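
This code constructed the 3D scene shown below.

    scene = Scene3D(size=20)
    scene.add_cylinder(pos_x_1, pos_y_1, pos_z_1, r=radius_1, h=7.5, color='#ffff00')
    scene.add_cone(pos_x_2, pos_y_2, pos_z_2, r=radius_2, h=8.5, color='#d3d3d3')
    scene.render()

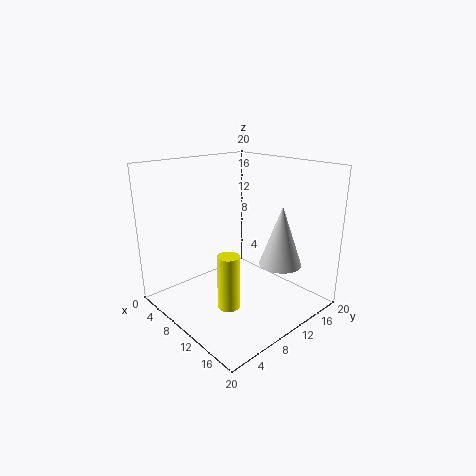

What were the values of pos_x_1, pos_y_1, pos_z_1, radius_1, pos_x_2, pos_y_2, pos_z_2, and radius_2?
pos_x_1 = 12
pos_y_1 = 6.5
pos_z_1 = 1.5
radius_1 = 1.5
pos_x_2 = 14
pos_y_2 = 14.5
pos_z_2 = 6
radius_2 = 3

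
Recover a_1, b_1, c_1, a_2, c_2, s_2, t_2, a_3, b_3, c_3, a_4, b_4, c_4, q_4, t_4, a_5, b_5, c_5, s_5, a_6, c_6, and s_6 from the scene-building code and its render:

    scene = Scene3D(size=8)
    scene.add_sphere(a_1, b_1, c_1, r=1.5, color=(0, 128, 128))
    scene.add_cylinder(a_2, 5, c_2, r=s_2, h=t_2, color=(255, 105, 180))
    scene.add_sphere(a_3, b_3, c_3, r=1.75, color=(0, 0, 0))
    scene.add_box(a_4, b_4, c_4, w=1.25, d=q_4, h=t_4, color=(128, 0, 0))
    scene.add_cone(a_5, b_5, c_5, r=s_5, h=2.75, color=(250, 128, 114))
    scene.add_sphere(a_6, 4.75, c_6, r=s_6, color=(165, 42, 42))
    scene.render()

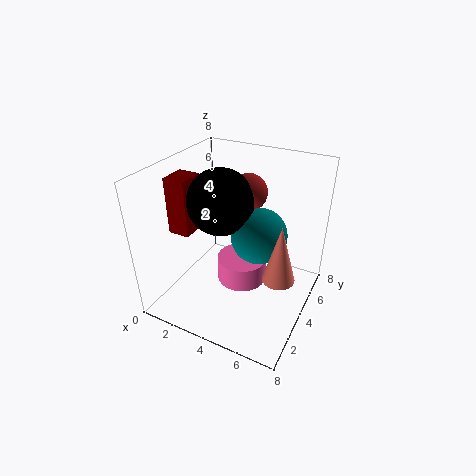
a_1 = 5.25; b_1 = 4; c_1 = 4.5; a_2 = 3.75; c_2 = 0.5; s_2 = 1.5; t_2 = 1.5; a_3 = 3.25; b_3 = 3.5; c_3 = 6.25; a_4 = 0.25; b_4 = 2.75; c_4 = 4; q_4 = 1.5; t_4 = 3.25; a_5 = 7.25; b_5 = 1.75; c_5 = 4; s_5 = 0.75; a_6 = 4.25; c_6 = 6.5; s_6 = 1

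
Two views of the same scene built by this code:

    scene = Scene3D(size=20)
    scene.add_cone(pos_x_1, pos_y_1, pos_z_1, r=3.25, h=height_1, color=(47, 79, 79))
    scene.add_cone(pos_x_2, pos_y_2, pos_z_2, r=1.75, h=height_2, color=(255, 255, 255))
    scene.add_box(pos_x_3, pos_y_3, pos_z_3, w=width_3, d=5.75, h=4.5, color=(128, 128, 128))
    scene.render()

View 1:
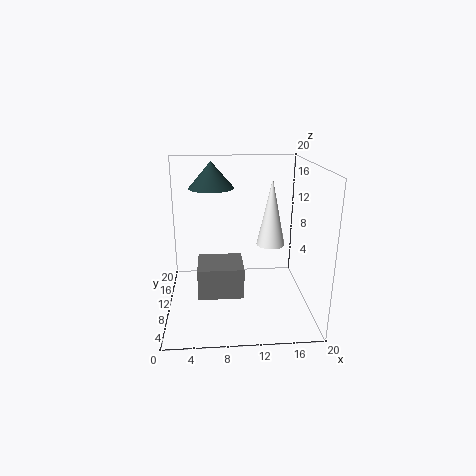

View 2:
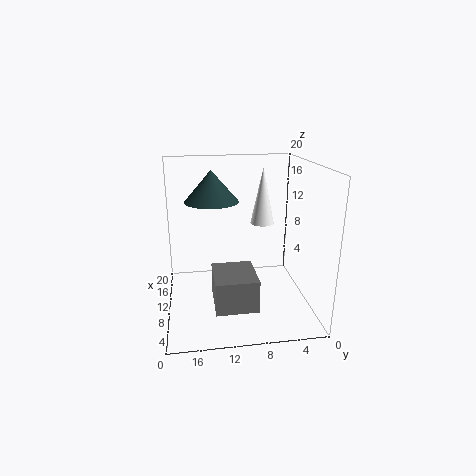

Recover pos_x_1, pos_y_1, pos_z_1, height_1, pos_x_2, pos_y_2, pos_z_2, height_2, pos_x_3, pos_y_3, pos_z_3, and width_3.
pos_x_1 = 6.5; pos_y_1 = 13.75; pos_z_1 = 16.25; height_1 = 3.75; pos_x_2 = 13.75; pos_y_2 = 5.75; pos_z_2 = 10.75; height_2 = 8.25; pos_x_3 = 4.25; pos_y_3 = 8; pos_z_3 = 1.5; width_3 = 6.5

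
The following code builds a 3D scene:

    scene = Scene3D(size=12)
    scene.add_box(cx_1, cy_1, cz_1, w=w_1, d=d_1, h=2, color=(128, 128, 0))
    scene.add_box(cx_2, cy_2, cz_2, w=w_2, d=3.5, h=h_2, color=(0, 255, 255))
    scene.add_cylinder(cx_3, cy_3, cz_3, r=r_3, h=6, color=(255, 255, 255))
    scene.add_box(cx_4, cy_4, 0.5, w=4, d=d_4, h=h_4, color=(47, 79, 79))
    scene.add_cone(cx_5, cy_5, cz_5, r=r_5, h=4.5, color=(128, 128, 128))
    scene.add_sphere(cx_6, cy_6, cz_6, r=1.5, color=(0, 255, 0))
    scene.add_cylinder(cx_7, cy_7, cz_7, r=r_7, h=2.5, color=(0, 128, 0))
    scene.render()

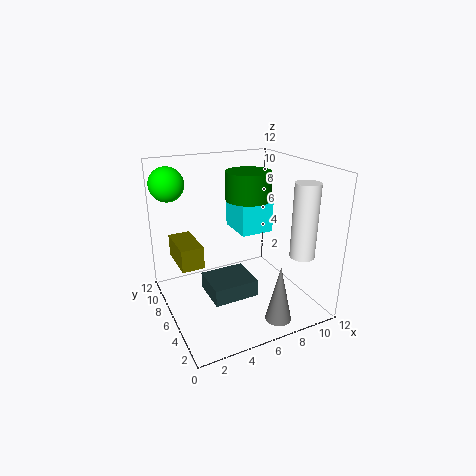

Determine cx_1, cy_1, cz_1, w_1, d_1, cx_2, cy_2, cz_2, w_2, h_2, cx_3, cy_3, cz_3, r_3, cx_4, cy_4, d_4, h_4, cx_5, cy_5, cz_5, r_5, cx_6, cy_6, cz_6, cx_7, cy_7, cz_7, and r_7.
cx_1 = 1.5
cy_1 = 7.5
cz_1 = 3
w_1 = 2
d_1 = 4
cx_2 = 7
cy_2 = 7
cz_2 = 5.5
w_2 = 3
h_2 = 3.5
cx_3 = 10
cy_3 = 2.5
cz_3 = 5
r_3 = 1
cx_4 = 3.5
cy_4 = 5
d_4 = 3.5
h_4 = 1.5
cx_5 = 7
cy_5 = 1
cz_5 = 1
r_5 = 1
cx_6 = 1.5
cy_6 = 10.5
cz_6 = 10
cx_7 = 8
cy_7 = 8
cz_7 = 8.5
r_7 = 2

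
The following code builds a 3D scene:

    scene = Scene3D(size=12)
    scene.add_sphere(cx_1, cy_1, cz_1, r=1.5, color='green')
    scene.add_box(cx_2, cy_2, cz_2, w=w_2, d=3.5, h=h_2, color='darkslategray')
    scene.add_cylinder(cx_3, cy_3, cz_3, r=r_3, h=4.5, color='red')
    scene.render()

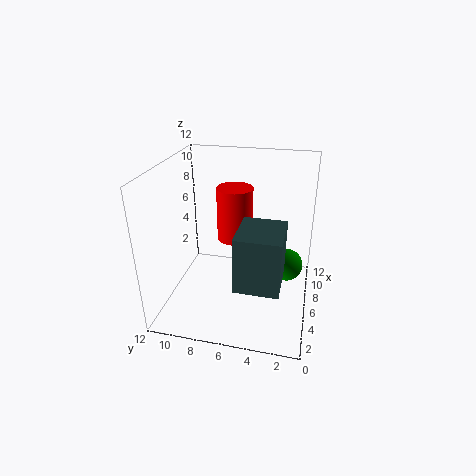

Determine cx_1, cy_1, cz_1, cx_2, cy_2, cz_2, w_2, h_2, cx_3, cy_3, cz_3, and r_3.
cx_1 = 9, cy_1 = 2, cz_1 = 2, cx_2 = 2, cy_2 = 2, cz_2 = 3.5, w_2 = 4, h_2 = 4.5, cx_3 = 7, cy_3 = 6.5, cz_3 = 5.5, r_3 = 1.5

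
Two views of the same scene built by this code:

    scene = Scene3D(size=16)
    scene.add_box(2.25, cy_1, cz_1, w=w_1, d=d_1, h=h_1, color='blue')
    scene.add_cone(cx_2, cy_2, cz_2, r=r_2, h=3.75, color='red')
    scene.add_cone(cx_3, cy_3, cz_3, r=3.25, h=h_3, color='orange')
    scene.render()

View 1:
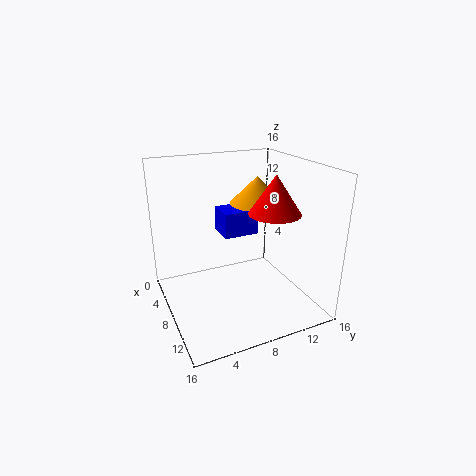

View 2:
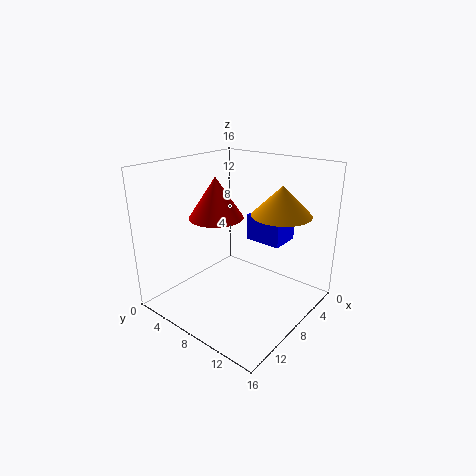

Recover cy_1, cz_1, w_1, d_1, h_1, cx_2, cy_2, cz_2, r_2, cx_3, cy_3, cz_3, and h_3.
cy_1 = 7.5, cz_1 = 7, w_1 = 3.5, d_1 = 4.25, h_1 = 3, cx_2 = 13, cy_2 = 9.5, cz_2 = 12.25, r_2 = 2.5, cx_3 = 5.25, cy_3 = 11.75, cz_3 = 10.75, h_3 = 3.25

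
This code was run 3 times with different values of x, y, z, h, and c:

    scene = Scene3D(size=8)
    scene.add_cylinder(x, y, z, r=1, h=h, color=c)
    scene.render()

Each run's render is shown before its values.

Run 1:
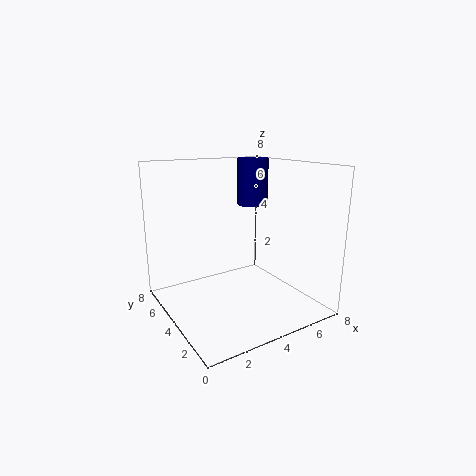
x = 7, y = 7, z = 5, h = 3, c = 'navy'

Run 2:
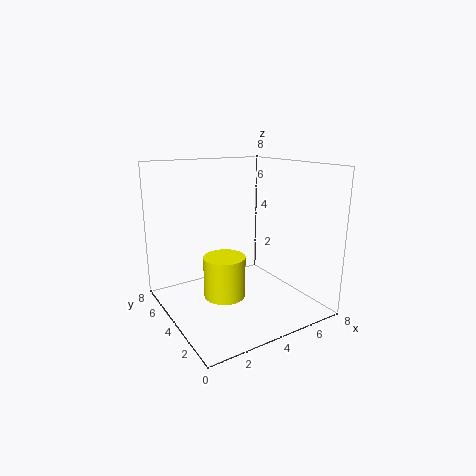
x = 2, y = 2, z = 2, h = 2, c = 'yellow'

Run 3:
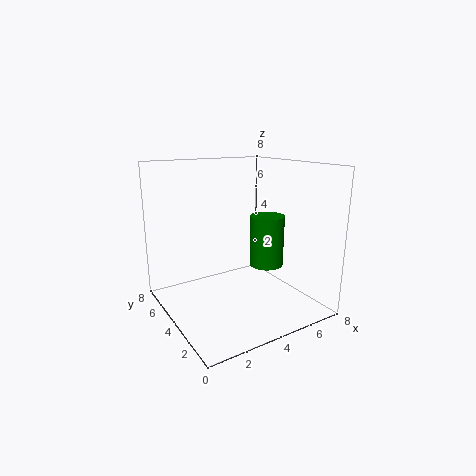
x = 6, y = 4, z = 2, h = 3, c = 'green'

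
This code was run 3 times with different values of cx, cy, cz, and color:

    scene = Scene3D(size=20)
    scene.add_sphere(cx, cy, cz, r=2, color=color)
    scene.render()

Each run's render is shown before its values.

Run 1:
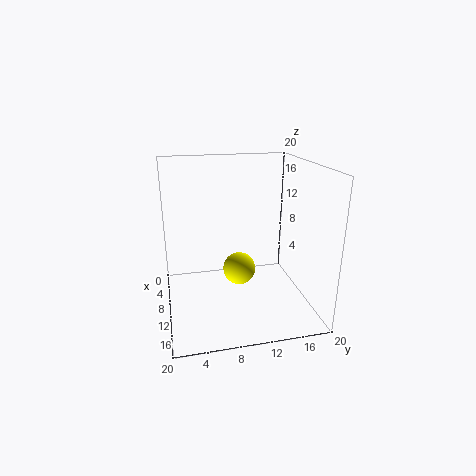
cx = 15, cy = 9, cz = 8, color = 'yellow'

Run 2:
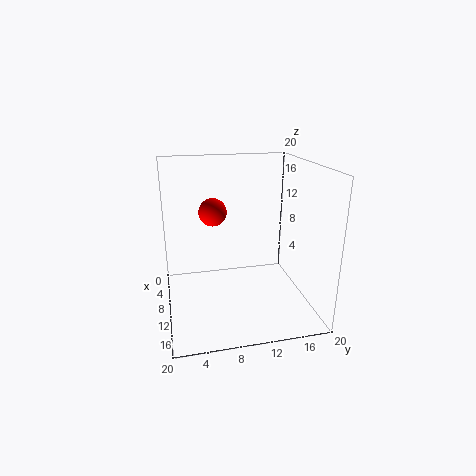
cx = 7, cy = 7, cz = 13, color = 'red'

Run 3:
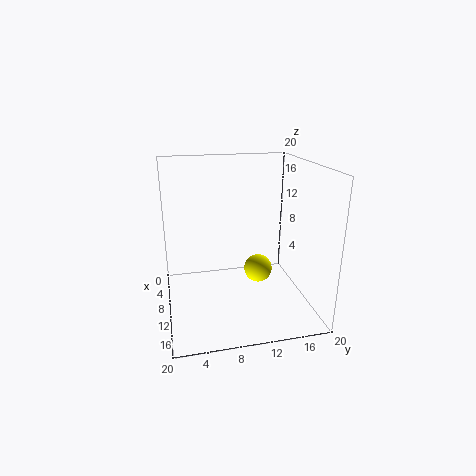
cx = 10, cy = 13, cz = 5, color = 'yellow'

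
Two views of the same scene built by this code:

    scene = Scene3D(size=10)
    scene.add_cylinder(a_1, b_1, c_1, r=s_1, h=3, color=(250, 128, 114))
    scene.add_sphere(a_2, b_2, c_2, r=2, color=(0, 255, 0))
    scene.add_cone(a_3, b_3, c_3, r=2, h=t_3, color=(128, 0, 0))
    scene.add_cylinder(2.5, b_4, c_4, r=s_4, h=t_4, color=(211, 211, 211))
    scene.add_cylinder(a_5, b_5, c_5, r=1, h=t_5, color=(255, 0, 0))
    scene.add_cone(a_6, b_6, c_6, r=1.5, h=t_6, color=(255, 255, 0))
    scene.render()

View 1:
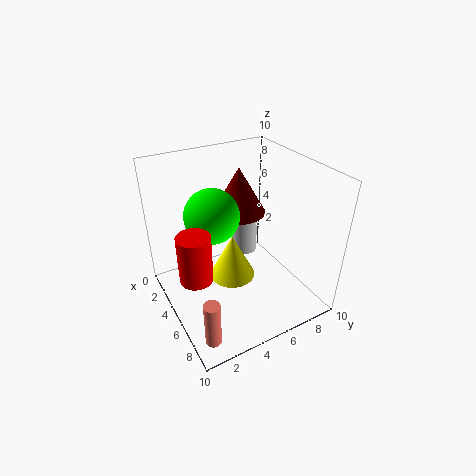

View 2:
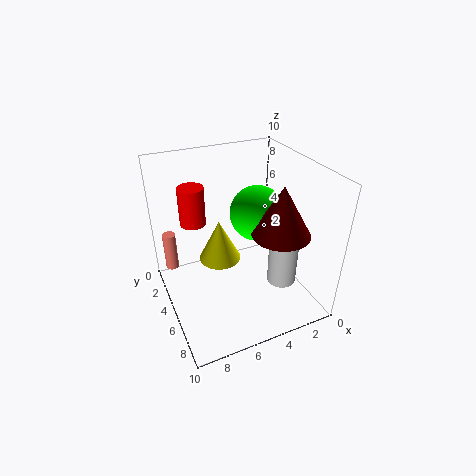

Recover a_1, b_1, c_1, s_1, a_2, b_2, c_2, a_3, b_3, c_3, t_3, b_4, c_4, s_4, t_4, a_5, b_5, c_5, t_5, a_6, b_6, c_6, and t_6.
a_1 = 9; b_1 = 1; c_1 = 1; s_1 = 0.5; a_2 = 3; b_2 = 4; c_2 = 6; a_3 = 2.5; b_3 = 6.5; c_3 = 5.5; t_3 = 3.5; b_4 = 7; c_4 = 2; s_4 = 1; t_4 = 4; a_5 = 7; b_5 = 1; c_5 = 4.5; t_5 = 3; a_6 = 6; b_6 = 4; c_6 = 3; t_6 = 3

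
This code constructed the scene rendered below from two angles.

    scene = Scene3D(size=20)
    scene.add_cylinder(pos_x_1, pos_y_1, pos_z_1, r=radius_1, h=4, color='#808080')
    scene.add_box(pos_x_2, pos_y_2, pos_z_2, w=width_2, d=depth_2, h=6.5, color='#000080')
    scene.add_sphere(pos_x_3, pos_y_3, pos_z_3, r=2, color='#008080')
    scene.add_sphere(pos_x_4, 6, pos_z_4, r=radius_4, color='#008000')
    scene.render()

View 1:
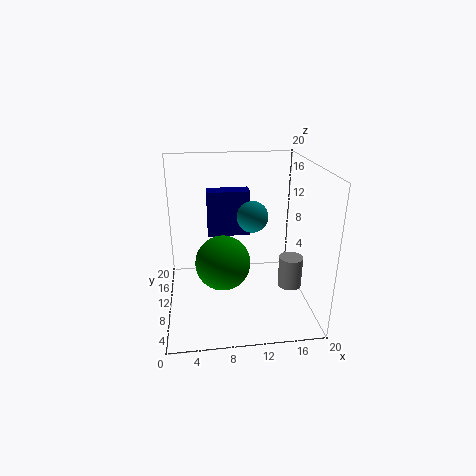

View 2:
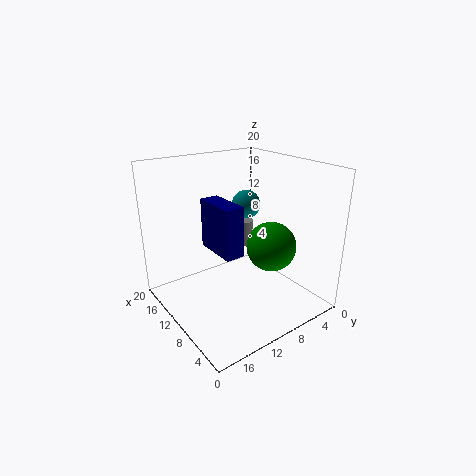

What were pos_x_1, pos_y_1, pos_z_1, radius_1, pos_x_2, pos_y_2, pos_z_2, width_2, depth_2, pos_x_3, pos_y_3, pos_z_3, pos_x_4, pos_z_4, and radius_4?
pos_x_1 = 16; pos_y_1 = 4.5; pos_z_1 = 5.5; radius_1 = 1.5; pos_x_2 = 6; pos_y_2 = 12; pos_z_2 = 9.5; width_2 = 6; depth_2 = 2.5; pos_x_3 = 11.5; pos_y_3 = 7.5; pos_z_3 = 14; pos_x_4 = 7.5; pos_z_4 = 8.5; radius_4 = 3.5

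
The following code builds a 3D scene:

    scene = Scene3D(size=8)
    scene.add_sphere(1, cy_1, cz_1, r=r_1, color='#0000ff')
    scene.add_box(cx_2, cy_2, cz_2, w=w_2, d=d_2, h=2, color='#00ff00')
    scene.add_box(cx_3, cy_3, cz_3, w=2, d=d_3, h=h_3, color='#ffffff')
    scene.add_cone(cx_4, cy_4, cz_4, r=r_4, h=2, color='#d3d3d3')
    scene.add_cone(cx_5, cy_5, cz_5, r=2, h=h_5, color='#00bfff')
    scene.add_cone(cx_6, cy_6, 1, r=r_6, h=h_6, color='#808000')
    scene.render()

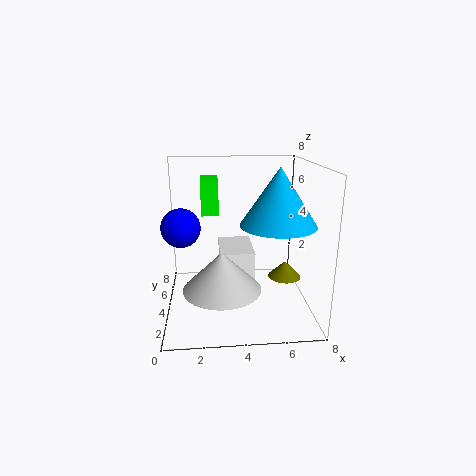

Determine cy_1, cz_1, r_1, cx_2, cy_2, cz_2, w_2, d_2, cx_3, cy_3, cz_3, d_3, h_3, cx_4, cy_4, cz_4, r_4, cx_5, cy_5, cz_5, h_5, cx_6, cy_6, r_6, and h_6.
cy_1 = 3; cz_1 = 5; r_1 = 1; cx_2 = 2; cy_2 = 5; cz_2 = 5; w_2 = 1; d_2 = 2; cx_3 = 3; cy_3 = 4; cz_3 = 1; d_3 = 3; h_3 = 2; cx_4 = 3; cy_4 = 2; cz_4 = 2; r_4 = 2; cx_5 = 6; cy_5 = 3; cz_5 = 5; h_5 = 3; cx_6 = 7; cy_6 = 5; r_6 = 1; h_6 = 1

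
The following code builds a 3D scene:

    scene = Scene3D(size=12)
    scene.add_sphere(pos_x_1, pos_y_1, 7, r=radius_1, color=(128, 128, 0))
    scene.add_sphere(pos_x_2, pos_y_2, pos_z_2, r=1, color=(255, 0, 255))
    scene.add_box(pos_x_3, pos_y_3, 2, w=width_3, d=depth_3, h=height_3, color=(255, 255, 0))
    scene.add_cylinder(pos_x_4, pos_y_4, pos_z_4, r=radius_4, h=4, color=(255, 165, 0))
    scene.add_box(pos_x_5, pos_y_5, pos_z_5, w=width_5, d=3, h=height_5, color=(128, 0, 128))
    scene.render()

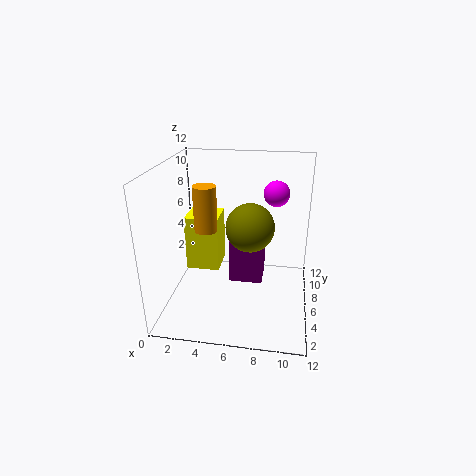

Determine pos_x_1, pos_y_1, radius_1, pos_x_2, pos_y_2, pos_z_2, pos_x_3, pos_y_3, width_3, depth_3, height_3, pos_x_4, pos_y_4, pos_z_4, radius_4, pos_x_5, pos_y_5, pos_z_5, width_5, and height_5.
pos_x_1 = 7; pos_y_1 = 6; radius_1 = 2; pos_x_2 = 9; pos_y_2 = 6; pos_z_2 = 10; pos_x_3 = 1; pos_y_3 = 7; width_3 = 3; depth_3 = 3; height_3 = 5; pos_x_4 = 3; pos_y_4 = 7; pos_z_4 = 6; radius_4 = 1; pos_x_5 = 5; pos_y_5 = 7; pos_z_5 = 1; width_5 = 3; height_5 = 4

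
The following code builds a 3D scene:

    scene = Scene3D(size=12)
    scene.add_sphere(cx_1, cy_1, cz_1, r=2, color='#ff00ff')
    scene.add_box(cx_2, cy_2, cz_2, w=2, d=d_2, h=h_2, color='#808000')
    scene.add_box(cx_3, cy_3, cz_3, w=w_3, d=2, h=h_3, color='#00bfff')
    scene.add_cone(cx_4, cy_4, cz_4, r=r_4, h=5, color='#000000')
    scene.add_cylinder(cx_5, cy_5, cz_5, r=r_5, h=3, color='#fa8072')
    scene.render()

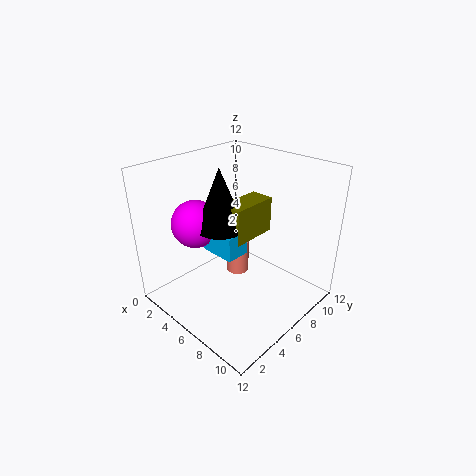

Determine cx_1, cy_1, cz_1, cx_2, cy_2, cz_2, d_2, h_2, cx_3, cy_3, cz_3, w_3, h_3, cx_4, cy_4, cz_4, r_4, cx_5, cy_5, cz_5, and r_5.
cx_1 = 3, cy_1 = 4, cz_1 = 7, cx_2 = 5, cy_2 = 5, cz_2 = 6, d_2 = 4, h_2 = 3, cx_3 = 4, cy_3 = 4, cz_3 = 5, w_3 = 3, h_3 = 2, cx_4 = 5, cy_4 = 5, cz_4 = 7, r_4 = 2, cx_5 = 5, cy_5 = 7, cz_5 = 2, r_5 = 1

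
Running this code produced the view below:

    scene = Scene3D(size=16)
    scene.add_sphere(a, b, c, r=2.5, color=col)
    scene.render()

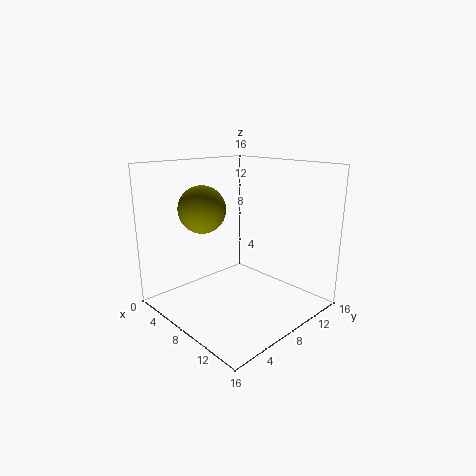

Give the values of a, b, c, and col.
a = 6.25, b = 4.5, c = 11.5, col = 'olive'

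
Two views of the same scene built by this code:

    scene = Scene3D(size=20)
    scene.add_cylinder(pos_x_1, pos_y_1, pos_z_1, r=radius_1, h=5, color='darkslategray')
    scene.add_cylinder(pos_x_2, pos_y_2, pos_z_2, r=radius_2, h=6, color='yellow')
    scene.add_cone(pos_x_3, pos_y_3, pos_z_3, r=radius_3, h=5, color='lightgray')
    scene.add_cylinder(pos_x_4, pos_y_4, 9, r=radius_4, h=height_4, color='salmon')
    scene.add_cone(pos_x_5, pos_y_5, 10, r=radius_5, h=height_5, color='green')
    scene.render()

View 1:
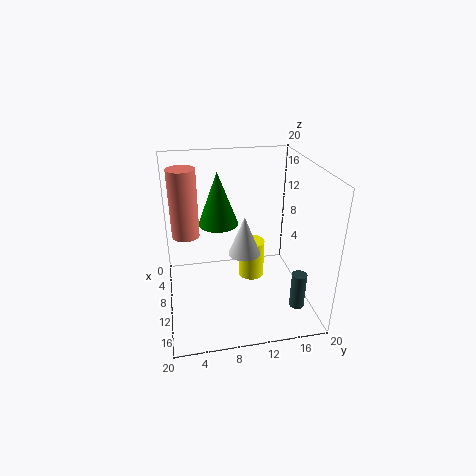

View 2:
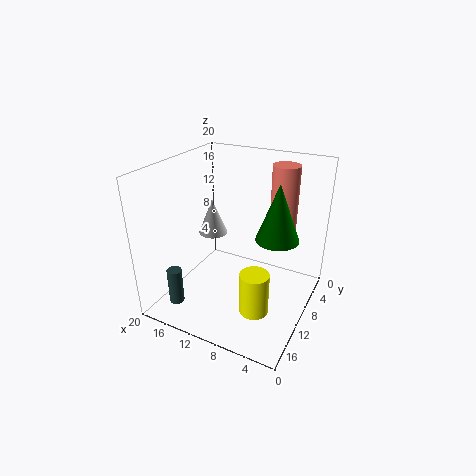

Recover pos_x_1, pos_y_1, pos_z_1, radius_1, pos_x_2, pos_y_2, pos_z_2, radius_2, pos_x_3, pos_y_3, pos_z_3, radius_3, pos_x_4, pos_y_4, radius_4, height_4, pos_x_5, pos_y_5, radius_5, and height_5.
pos_x_1 = 16; pos_y_1 = 17; pos_z_1 = 2; radius_1 = 1; pos_x_2 = 6; pos_y_2 = 13; pos_z_2 = 1; radius_2 = 2; pos_x_3 = 14; pos_y_3 = 10; pos_z_3 = 10; radius_3 = 2; pos_x_4 = 6; pos_y_4 = 3; radius_4 = 2; height_4 = 10; pos_x_5 = 5; pos_y_5 = 8; radius_5 = 3; height_5 = 8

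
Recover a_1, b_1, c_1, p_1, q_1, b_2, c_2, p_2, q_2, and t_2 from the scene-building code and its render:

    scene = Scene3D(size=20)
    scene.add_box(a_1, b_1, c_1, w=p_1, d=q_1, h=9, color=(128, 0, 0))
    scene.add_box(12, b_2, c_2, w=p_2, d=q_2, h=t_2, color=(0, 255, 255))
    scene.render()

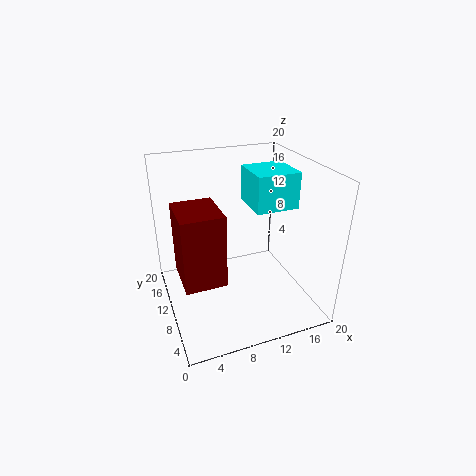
a_1 = 1
b_1 = 3
c_1 = 8
p_1 = 5
q_1 = 6
b_2 = 8
c_2 = 14
p_2 = 6
q_2 = 6
t_2 = 5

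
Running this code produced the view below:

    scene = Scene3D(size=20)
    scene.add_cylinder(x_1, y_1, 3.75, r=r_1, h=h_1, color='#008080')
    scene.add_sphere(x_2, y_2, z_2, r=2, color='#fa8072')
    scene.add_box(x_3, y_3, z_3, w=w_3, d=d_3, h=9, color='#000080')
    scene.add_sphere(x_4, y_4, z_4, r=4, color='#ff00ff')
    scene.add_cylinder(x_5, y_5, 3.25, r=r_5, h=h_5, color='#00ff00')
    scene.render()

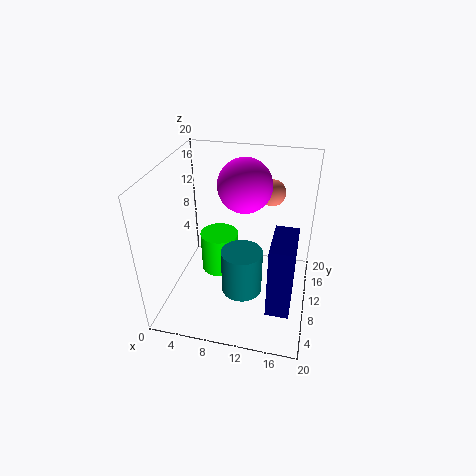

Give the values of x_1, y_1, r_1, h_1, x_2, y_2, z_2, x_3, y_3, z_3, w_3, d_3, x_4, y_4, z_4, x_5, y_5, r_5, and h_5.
x_1 = 11.25, y_1 = 7, r_1 = 2.75, h_1 = 6.25, x_2 = 13.5, y_2 = 17.5, z_2 = 13.75, x_3 = 15.5, y_3 = 0.5, z_3 = 6.25, w_3 = 2.75, d_3 = 5.5, x_4 = 9.75, y_4 = 15.25, z_4 = 15.5, x_5 = 6.75, y_5 = 11.75, r_5 = 2.75, h_5 = 6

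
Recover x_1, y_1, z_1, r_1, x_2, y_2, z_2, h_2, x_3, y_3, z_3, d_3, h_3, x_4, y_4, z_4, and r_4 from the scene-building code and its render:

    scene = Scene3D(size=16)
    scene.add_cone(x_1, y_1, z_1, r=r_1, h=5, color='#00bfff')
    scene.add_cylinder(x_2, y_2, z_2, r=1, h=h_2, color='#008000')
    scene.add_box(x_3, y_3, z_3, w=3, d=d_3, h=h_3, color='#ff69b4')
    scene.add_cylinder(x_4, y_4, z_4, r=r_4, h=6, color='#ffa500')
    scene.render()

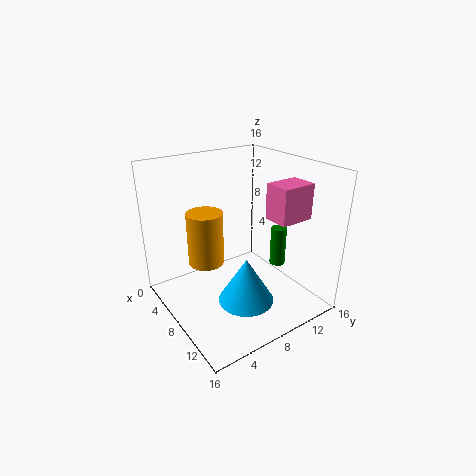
x_1 = 11; y_1 = 7; z_1 = 2; r_1 = 3; x_2 = 7; y_2 = 15; z_2 = 2; h_2 = 5; x_3 = 9; y_3 = 11; z_3 = 10; d_3 = 4; h_3 = 4; x_4 = 6; y_4 = 5; z_4 = 5; r_4 = 2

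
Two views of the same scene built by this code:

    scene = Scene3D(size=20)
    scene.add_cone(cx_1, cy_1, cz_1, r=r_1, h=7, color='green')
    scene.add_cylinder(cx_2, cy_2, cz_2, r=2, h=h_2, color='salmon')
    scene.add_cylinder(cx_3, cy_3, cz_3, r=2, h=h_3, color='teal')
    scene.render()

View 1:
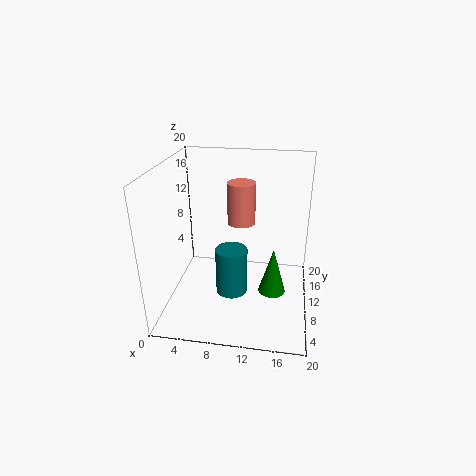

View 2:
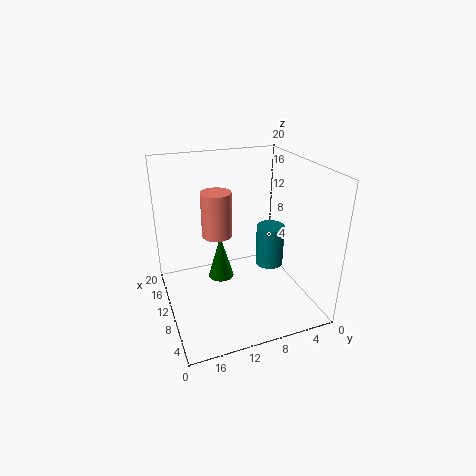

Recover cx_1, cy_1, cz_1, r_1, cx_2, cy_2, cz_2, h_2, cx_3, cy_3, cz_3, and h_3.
cx_1 = 15; cy_1 = 11; cz_1 = 1; r_1 = 2; cx_2 = 10; cy_2 = 13; cz_2 = 11; h_2 = 6; cx_3 = 10; cy_3 = 5; cz_3 = 5; h_3 = 6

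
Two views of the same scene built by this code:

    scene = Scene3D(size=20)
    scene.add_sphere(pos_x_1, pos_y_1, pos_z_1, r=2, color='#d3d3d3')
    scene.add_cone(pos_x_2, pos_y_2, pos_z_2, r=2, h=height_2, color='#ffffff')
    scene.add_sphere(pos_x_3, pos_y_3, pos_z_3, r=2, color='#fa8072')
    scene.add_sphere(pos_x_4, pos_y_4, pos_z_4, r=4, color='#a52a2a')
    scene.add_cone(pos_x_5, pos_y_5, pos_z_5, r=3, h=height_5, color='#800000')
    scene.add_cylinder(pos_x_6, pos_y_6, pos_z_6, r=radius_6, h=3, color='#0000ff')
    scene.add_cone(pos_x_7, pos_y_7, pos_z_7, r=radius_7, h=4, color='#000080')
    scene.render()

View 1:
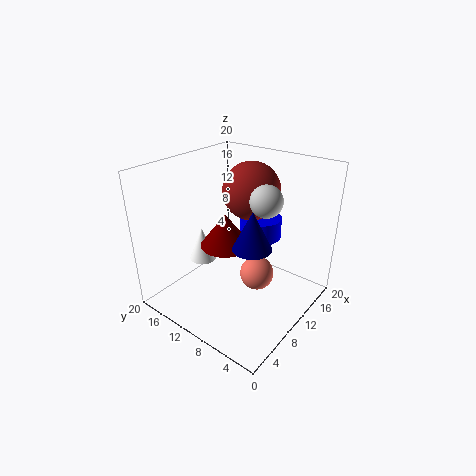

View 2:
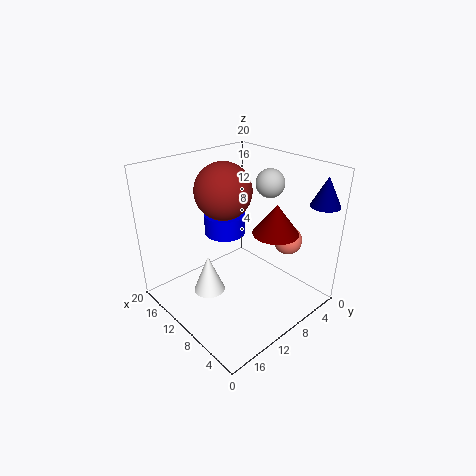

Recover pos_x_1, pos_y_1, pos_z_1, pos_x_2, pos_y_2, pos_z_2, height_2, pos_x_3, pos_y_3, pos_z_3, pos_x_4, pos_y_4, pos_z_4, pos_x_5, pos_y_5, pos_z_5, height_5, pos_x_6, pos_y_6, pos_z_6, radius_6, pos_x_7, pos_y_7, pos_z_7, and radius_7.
pos_x_1 = 9, pos_y_1 = 5, pos_z_1 = 17, pos_x_2 = 9, pos_y_2 = 16, pos_z_2 = 5, height_2 = 5, pos_x_3 = 6, pos_y_3 = 4, pos_z_3 = 9, pos_x_4 = 13, pos_y_4 = 10, pos_z_4 = 16, pos_x_5 = 5, pos_y_5 = 8, pos_z_5 = 12, height_5 = 4, pos_x_6 = 14, pos_y_6 = 9, pos_z_6 = 9, radius_6 = 3, pos_x_7 = 2, pos_y_7 = 2, pos_z_7 = 15, radius_7 = 2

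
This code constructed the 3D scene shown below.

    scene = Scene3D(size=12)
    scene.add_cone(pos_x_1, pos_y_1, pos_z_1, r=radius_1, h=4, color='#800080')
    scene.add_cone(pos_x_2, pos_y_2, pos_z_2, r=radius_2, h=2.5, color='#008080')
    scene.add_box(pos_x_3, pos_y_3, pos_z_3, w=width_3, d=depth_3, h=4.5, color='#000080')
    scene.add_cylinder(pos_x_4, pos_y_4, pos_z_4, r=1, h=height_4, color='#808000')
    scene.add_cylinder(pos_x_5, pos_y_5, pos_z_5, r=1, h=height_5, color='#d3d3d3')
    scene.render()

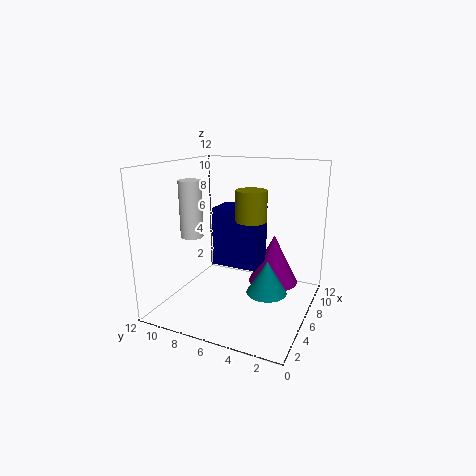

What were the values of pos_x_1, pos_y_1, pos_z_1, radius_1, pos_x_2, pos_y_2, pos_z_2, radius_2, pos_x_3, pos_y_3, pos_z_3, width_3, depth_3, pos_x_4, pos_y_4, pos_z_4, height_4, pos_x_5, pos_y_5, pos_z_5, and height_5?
pos_x_1 = 6.5, pos_y_1 = 3, pos_z_1 = 2.5, radius_1 = 2, pos_x_2 = 3.5, pos_y_2 = 2.5, pos_z_2 = 3, radius_2 = 1.5, pos_x_3 = 3.5, pos_y_3 = 3.5, pos_z_3 = 4.5, width_3 = 2.5, depth_3 = 3.5, pos_x_4 = 1.5, pos_y_4 = 3, pos_z_4 = 9, height_4 = 2, pos_x_5 = 6, pos_y_5 = 10.5, pos_z_5 = 5.5, height_5 = 5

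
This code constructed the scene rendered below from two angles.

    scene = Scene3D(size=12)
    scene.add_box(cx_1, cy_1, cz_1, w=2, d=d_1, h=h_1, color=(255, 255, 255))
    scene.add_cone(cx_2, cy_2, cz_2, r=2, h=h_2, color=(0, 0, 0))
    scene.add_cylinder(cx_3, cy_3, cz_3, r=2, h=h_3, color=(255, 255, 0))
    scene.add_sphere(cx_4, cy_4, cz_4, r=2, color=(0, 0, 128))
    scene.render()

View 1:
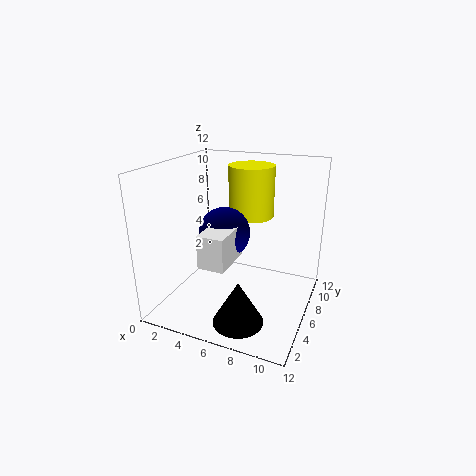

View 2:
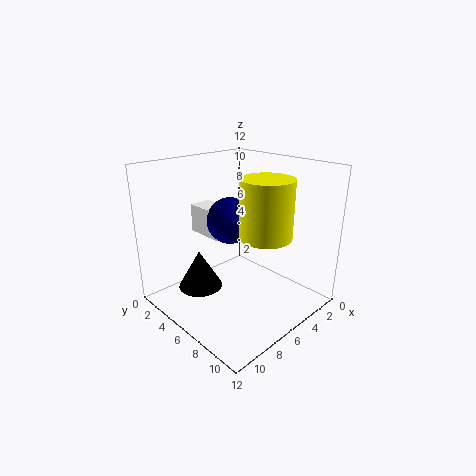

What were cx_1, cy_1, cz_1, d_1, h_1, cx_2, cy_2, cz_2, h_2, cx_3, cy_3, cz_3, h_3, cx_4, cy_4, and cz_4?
cx_1 = 5
cy_1 = 1
cz_1 = 5.5
d_1 = 3.5
h_1 = 2.5
cx_2 = 7.5
cy_2 = 2.5
cz_2 = 0.5
h_2 = 3.5
cx_3 = 6
cy_3 = 9
cz_3 = 7
h_3 = 4.5
cx_4 = 5.5
cy_4 = 4.5
cz_4 = 7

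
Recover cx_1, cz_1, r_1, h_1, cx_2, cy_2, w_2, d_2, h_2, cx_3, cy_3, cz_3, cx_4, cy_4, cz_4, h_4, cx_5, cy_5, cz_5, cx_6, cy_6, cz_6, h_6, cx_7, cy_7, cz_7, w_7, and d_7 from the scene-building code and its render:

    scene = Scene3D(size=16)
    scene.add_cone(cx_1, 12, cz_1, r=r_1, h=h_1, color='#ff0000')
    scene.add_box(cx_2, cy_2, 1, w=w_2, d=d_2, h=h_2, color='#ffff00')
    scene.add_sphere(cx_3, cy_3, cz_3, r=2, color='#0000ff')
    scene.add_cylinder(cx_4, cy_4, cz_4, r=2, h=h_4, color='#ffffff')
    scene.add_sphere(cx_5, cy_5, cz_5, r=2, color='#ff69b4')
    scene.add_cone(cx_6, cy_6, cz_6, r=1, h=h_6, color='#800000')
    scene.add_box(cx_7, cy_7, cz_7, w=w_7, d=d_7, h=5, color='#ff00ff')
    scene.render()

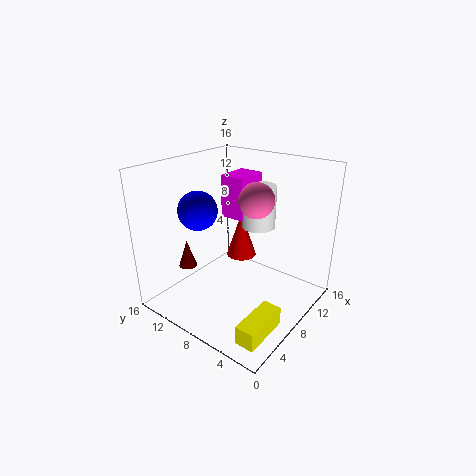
cx_1 = 14
cz_1 = 2
r_1 = 2
h_1 = 6
cx_2 = 1
cy_2 = 1
w_2 = 5
d_2 = 2
h_2 = 2
cx_3 = 4
cy_3 = 10
cz_3 = 12
cx_4 = 12
cy_4 = 8
cz_4 = 8
h_4 = 5
cx_5 = 10
cy_5 = 7
cz_5 = 12
cx_6 = 4
cy_6 = 12
cz_6 = 5
h_6 = 3
cx_7 = 10
cy_7 = 9
cz_7 = 9
w_7 = 4
d_7 = 3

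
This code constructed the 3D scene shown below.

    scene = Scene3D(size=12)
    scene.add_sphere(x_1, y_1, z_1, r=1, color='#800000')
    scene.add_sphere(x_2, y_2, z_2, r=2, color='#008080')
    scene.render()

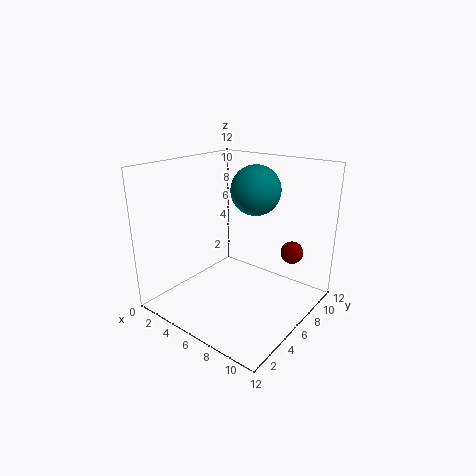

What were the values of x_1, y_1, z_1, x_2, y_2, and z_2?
x_1 = 9
y_1 = 10
z_1 = 4
x_2 = 7
y_2 = 7
z_2 = 10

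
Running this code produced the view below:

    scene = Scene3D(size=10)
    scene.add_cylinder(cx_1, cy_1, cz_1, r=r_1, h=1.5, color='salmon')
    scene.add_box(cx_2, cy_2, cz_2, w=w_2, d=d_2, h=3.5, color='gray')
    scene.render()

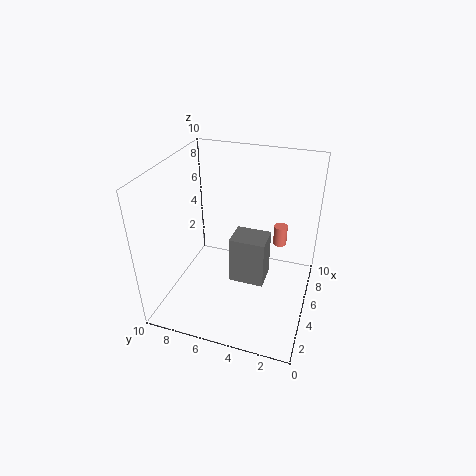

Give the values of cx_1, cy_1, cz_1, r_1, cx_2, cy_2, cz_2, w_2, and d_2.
cx_1 = 7.5
cy_1 = 2.5
cz_1 = 3.5
r_1 = 0.5
cx_2 = 4.5
cy_2 = 3
cz_2 = 1.5
w_2 = 2
d_2 = 2.5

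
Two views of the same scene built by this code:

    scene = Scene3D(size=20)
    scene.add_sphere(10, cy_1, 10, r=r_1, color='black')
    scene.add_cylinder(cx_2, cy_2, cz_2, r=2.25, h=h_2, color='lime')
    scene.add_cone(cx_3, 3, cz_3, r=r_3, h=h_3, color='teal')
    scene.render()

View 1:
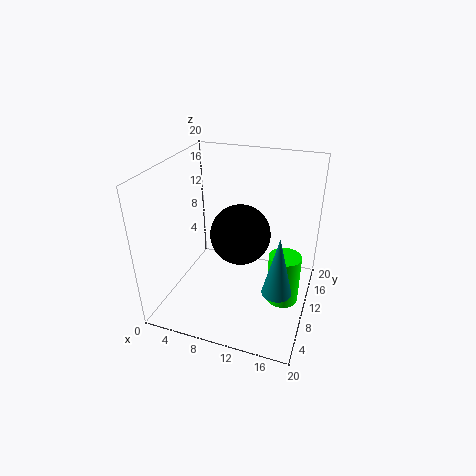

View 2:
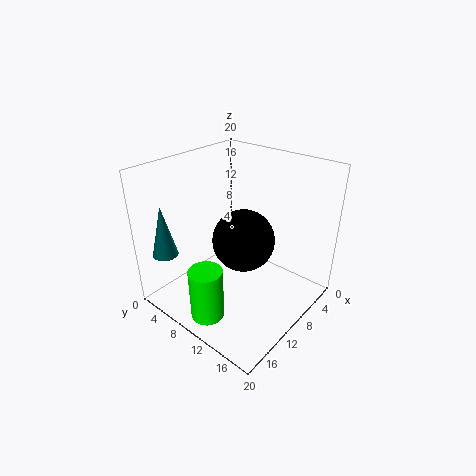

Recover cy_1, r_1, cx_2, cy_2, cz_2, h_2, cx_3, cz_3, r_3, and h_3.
cy_1 = 11
r_1 = 4.25
cx_2 = 16.75
cy_2 = 10.25
cz_2 = 1
h_2 = 7.25
cx_3 = 17.25
cz_3 = 8
r_3 = 1.75
h_3 = 7.25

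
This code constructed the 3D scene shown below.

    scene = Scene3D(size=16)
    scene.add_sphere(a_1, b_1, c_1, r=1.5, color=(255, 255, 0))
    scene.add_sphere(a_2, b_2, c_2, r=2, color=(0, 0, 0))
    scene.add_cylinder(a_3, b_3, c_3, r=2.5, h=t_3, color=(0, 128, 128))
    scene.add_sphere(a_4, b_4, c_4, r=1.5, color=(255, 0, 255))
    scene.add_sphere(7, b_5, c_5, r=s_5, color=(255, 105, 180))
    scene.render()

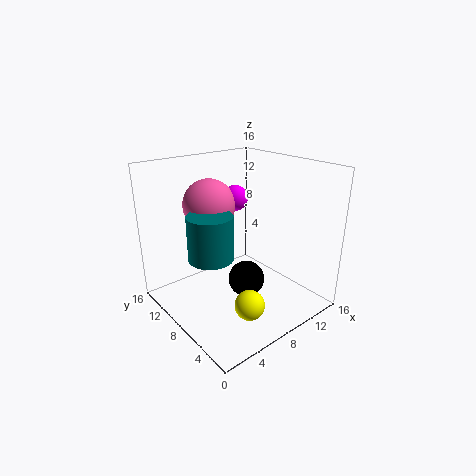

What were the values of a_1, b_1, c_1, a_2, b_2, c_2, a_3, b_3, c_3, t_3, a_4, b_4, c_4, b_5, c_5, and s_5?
a_1 = 5, b_1 = 2.5, c_1 = 3.5, a_2 = 8, b_2 = 6.5, c_2 = 3.5, a_3 = 5, b_3 = 9, c_3 = 6, t_3 = 5, a_4 = 10, b_4 = 11, c_4 = 11.5, b_5 = 12, c_5 = 11, s_5 = 3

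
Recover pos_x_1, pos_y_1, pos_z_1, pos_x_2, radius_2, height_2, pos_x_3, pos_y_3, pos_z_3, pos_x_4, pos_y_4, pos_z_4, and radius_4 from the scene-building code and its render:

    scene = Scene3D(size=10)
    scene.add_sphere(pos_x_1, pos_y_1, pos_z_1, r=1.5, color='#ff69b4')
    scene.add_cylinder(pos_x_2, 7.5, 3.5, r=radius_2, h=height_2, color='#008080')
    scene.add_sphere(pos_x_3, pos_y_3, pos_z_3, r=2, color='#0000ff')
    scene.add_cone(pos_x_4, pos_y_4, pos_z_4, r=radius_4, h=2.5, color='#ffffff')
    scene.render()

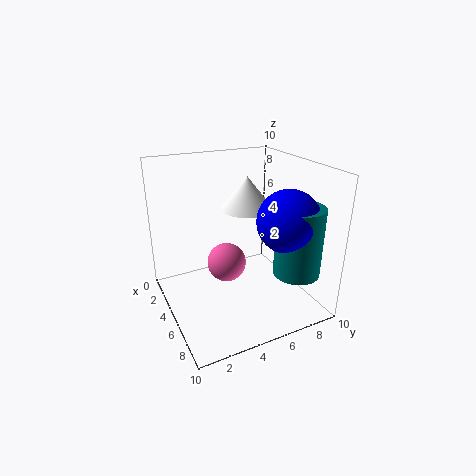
pos_x_1 = 3, pos_y_1 = 5, pos_z_1 = 2, pos_x_2 = 8.5, radius_2 = 1.5, height_2 = 4.5, pos_x_3 = 8, pos_y_3 = 7, pos_z_3 = 7, pos_x_4 = 2.5, pos_y_4 = 7, pos_z_4 = 6, radius_4 = 2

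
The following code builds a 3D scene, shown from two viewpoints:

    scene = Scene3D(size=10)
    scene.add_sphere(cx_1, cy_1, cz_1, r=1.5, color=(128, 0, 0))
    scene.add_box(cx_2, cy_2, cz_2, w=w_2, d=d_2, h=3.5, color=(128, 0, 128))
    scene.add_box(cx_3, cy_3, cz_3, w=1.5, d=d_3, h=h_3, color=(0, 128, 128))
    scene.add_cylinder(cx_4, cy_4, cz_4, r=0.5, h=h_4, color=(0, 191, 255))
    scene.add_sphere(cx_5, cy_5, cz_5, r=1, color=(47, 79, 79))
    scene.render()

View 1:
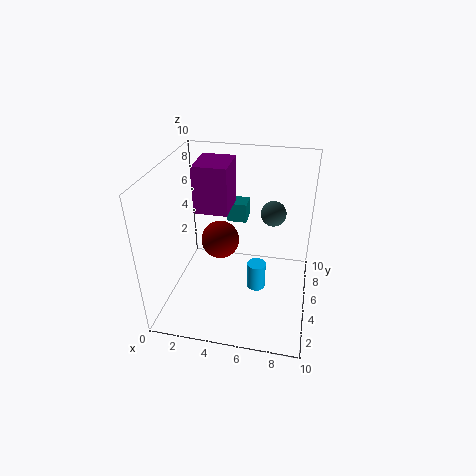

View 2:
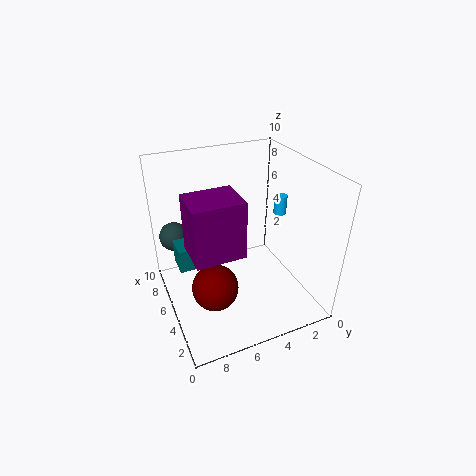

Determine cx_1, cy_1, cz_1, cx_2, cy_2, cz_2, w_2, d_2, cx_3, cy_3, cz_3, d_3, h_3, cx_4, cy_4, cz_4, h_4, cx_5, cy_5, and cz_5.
cx_1 = 3
cy_1 = 7.5
cz_1 = 3
cx_2 = 1.5
cy_2 = 6
cz_2 = 6
w_2 = 2.5
d_2 = 3
cx_3 = 3.5
cy_3 = 8
cz_3 = 4.5
d_3 = 1.5
h_3 = 1.5
cx_4 = 7
cy_4 = 0.5
cz_4 = 5
h_4 = 1.5
cx_5 = 7
cy_5 = 9
cz_5 = 5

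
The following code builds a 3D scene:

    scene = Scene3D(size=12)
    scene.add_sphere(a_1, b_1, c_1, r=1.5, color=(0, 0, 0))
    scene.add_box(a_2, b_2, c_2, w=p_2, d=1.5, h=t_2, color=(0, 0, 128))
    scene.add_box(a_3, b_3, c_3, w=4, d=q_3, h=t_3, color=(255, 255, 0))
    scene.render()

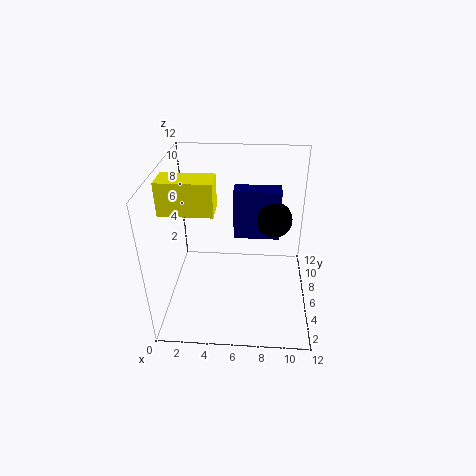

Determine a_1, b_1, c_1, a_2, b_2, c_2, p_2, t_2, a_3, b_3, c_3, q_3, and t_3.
a_1 = 9
b_1 = 7.5
c_1 = 7
a_2 = 5.5
b_2 = 7.5
c_2 = 5
p_2 = 4
t_2 = 4.5
a_3 = 0.5
b_3 = 3
c_3 = 9.5
q_3 = 2
t_3 = 2.5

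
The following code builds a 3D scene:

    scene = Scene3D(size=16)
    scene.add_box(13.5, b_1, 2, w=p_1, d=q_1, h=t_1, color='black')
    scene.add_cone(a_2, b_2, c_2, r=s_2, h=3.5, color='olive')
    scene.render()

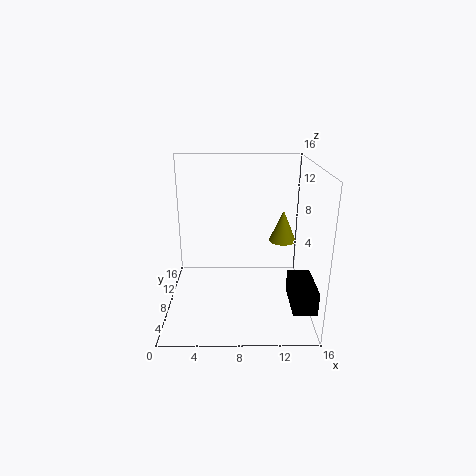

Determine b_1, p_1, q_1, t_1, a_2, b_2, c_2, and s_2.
b_1 = 2; p_1 = 2.5; q_1 = 5; t_1 = 2.5; a_2 = 13; b_2 = 8.5; c_2 = 7.5; s_2 = 1.5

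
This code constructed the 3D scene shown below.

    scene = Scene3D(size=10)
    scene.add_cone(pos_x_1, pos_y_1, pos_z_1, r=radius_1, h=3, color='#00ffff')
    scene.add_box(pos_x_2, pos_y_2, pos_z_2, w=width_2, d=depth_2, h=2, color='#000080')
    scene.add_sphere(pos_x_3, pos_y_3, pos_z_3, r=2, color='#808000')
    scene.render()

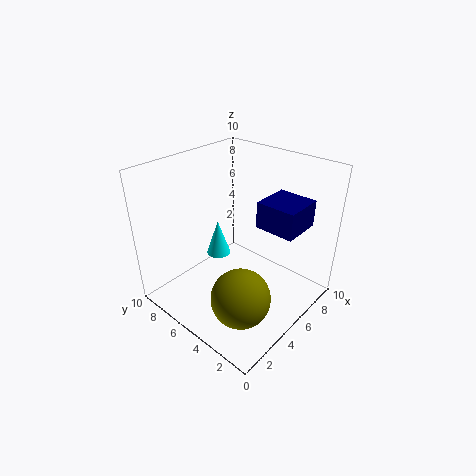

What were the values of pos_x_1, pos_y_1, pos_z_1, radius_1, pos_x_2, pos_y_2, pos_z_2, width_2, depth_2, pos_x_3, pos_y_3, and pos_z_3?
pos_x_1 = 7, pos_y_1 = 9, pos_z_1 = 1, radius_1 = 1, pos_x_2 = 7, pos_y_2 = 2, pos_z_2 = 5, width_2 = 3, depth_2 = 3, pos_x_3 = 3, pos_y_3 = 3, pos_z_3 = 2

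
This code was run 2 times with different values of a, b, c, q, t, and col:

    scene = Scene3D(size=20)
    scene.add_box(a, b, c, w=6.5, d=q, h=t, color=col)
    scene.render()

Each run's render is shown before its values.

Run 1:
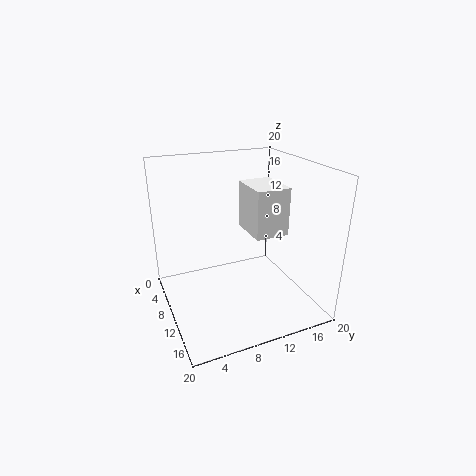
a = 4.5; b = 12.5; c = 9.5; q = 5; t = 7; col = 'white'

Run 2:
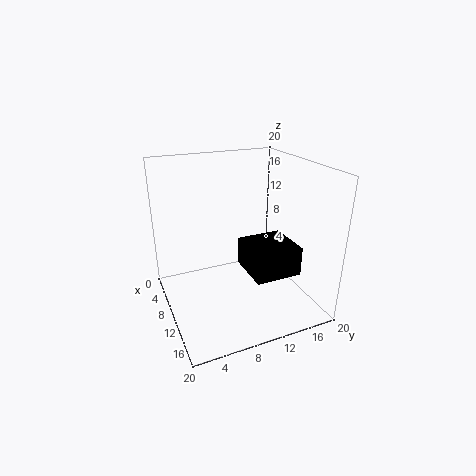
a = 9; b = 10.5; c = 5.5; q = 6.5; t = 4; col = 'black'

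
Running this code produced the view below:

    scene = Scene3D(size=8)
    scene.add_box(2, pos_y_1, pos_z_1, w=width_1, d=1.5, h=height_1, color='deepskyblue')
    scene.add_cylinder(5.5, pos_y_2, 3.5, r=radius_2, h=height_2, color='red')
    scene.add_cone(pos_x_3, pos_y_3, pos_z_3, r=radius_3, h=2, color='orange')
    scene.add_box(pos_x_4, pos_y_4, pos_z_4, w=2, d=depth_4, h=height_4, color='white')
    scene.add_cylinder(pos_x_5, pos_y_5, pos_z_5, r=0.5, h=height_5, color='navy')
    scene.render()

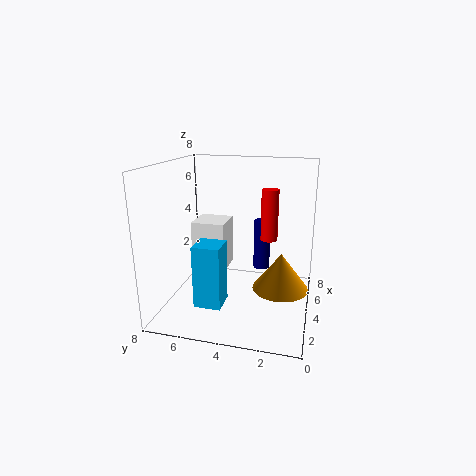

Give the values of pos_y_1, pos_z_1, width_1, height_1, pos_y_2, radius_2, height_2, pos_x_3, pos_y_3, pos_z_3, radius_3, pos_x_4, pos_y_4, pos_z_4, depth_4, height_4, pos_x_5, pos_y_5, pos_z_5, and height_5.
pos_y_1 = 4.5; pos_z_1 = 0.5; width_1 = 1.5; height_1 = 3.5; pos_y_2 = 2.5; radius_2 = 0.5; height_2 = 3; pos_x_3 = 3.5; pos_y_3 = 1.5; pos_z_3 = 1.5; radius_3 = 1.5; pos_x_4 = 4.5; pos_y_4 = 5; pos_z_4 = 1.5; depth_4 = 2; height_4 = 3; pos_x_5 = 6; pos_y_5 = 3; pos_z_5 = 1.5; height_5 = 3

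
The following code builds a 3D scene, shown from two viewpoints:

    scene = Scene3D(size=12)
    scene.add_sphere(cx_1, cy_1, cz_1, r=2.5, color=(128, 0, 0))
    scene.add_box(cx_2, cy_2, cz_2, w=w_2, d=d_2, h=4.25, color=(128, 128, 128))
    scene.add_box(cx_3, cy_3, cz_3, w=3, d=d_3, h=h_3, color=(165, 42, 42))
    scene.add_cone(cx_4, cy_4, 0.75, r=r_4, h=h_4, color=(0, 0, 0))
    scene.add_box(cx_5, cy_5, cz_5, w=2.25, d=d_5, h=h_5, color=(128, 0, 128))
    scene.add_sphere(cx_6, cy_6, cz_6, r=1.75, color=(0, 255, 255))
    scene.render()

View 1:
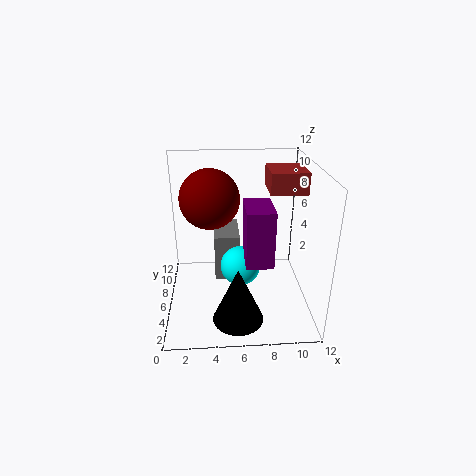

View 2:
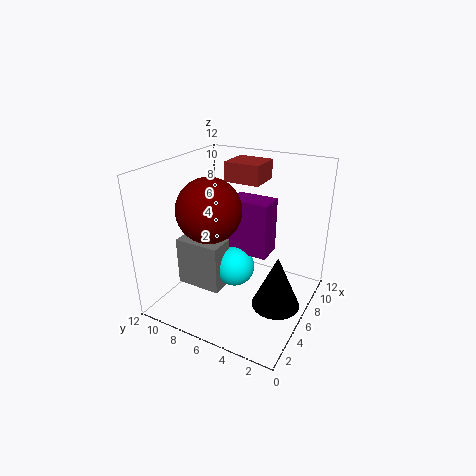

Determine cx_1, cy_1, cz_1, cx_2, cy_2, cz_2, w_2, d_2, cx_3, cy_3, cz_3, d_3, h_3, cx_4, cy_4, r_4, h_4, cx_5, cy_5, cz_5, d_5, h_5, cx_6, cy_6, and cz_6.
cx_1 = 3.75; cy_1 = 7.25; cz_1 = 9; cx_2 = 4; cy_2 = 7; cz_2 = 1.25; w_2 = 2.25; d_2 = 4; cx_3 = 8.5; cy_3 = 5.5; cz_3 = 9.75; d_3 = 3.25; h_3 = 1.75; cx_4 = 5.75; cy_4 = 2.25; r_4 = 2; h_4 = 4.5; cx_5 = 6.5; cy_5 = 3.75; cz_5 = 4.25; d_5 = 3.5; h_5 = 4.75; cx_6 = 6.25; cy_6 = 6.5; cz_6 = 3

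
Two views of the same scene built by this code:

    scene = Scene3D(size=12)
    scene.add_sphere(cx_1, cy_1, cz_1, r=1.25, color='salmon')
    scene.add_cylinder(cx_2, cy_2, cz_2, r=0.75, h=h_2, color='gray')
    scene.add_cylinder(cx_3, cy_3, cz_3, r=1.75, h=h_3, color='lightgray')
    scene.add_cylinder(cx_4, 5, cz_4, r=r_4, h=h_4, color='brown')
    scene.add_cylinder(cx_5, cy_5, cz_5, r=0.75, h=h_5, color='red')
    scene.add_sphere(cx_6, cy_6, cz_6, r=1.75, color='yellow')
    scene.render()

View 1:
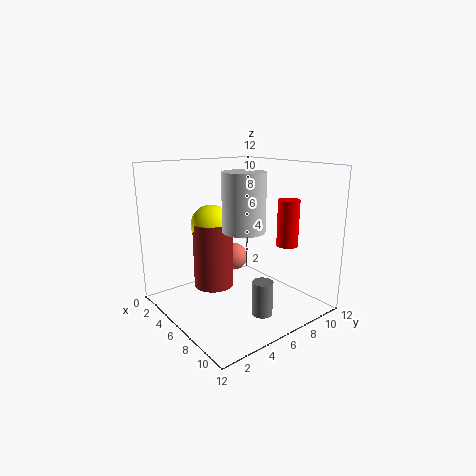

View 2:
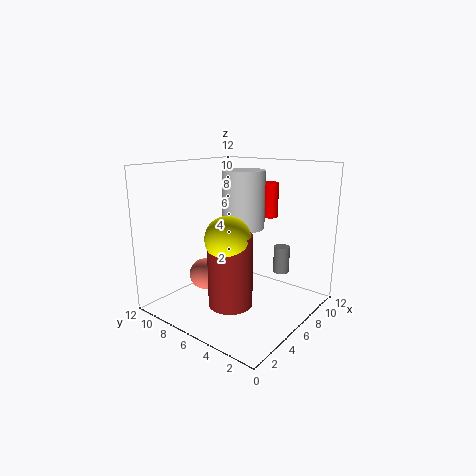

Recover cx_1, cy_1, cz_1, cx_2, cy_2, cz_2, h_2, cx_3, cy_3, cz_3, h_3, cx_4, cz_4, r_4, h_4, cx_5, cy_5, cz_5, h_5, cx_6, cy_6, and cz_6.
cx_1 = 3.5
cy_1 = 7.5
cz_1 = 3.25
cx_2 = 10.75
cy_2 = 4.5
cz_2 = 1.75
h_2 = 2.5
cx_3 = 6.75
cy_3 = 6
cz_3 = 6.75
h_3 = 4.75
cx_4 = 3.75
cz_4 = 1.25
r_4 = 1.75
h_4 = 5.75
cx_5 = 11.25
cy_5 = 6.25
cz_5 = 6.75
h_5 = 3.25
cx_6 = 3.5
cy_6 = 5
cz_6 = 6.75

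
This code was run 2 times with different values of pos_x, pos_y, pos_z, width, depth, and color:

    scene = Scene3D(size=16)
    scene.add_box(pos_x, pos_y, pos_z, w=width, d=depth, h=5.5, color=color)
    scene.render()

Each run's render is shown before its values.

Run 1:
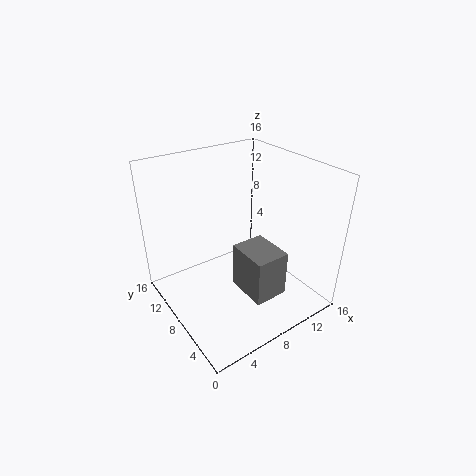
pos_x = 8, pos_y = 4, pos_z = 1, width = 4, depth = 5, color = 'gray'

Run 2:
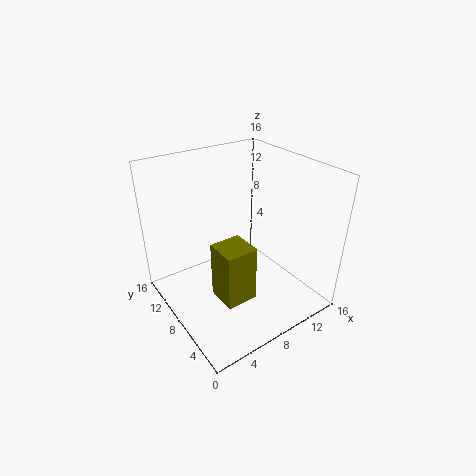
pos_x = 2.5, pos_y = 1.5, pos_z = 5.5, width = 3, depth = 3, color = 'olive'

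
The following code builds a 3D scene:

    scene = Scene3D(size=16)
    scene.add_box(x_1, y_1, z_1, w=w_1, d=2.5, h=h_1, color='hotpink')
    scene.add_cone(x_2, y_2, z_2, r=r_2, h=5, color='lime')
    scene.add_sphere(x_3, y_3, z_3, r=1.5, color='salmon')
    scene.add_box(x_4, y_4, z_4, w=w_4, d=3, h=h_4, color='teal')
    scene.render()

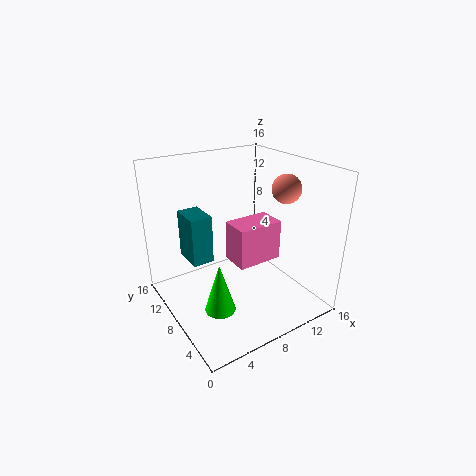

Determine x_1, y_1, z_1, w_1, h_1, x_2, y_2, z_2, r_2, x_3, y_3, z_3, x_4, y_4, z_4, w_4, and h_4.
x_1 = 3.5; y_1 = 0.5; z_1 = 9.5; w_1 = 4; h_1 = 3.5; x_2 = 3; y_2 = 3.5; z_2 = 3.5; r_2 = 1.5; x_3 = 11.5; y_3 = 4.5; z_3 = 14; x_4 = 1; y_4 = 4.5; z_4 = 8.5; w_4 = 2; h_4 = 4.5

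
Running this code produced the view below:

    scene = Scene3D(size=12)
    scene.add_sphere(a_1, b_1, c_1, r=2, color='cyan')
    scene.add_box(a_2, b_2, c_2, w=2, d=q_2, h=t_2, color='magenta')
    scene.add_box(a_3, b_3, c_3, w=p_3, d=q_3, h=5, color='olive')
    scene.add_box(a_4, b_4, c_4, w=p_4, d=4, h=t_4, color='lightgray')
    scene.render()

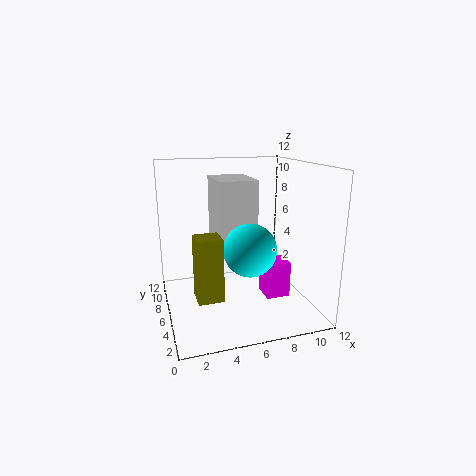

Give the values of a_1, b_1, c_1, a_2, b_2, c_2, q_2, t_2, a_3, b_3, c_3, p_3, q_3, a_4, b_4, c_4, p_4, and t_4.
a_1 = 6
b_1 = 3
c_1 = 6
a_2 = 8
b_2 = 4
c_2 = 1
q_2 = 2
t_2 = 3
a_3 = 2
b_3 = 3
c_3 = 2
p_3 = 2
q_3 = 2
a_4 = 4
b_4 = 4
c_4 = 6
p_4 = 3
t_4 = 5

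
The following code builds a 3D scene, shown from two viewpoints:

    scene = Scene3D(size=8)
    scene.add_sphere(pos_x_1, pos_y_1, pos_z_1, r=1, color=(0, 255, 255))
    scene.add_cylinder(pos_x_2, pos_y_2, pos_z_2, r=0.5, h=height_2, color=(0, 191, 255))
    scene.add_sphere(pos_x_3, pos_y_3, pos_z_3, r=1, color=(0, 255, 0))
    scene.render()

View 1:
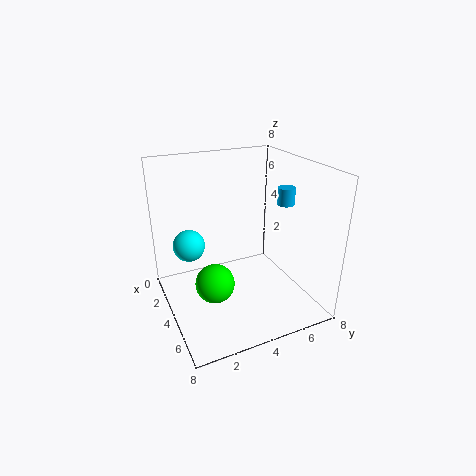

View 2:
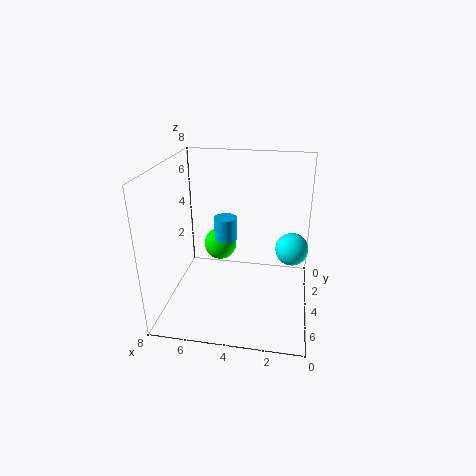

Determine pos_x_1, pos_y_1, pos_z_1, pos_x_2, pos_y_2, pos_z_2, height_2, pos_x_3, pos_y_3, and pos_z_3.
pos_x_1 = 1, pos_y_1 = 2, pos_z_1 = 2.5, pos_x_2 = 4, pos_y_2 = 7, pos_z_2 = 5.5, height_2 = 1, pos_x_3 = 5.5, pos_y_3 = 2, pos_z_3 = 2.5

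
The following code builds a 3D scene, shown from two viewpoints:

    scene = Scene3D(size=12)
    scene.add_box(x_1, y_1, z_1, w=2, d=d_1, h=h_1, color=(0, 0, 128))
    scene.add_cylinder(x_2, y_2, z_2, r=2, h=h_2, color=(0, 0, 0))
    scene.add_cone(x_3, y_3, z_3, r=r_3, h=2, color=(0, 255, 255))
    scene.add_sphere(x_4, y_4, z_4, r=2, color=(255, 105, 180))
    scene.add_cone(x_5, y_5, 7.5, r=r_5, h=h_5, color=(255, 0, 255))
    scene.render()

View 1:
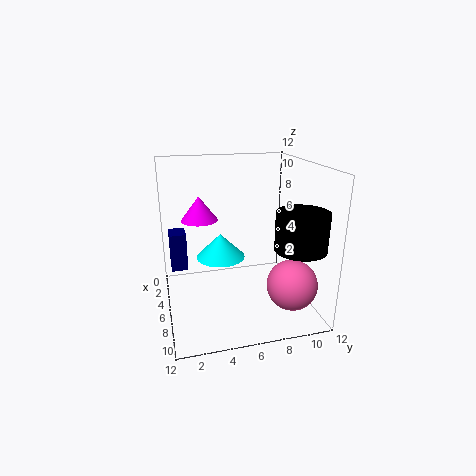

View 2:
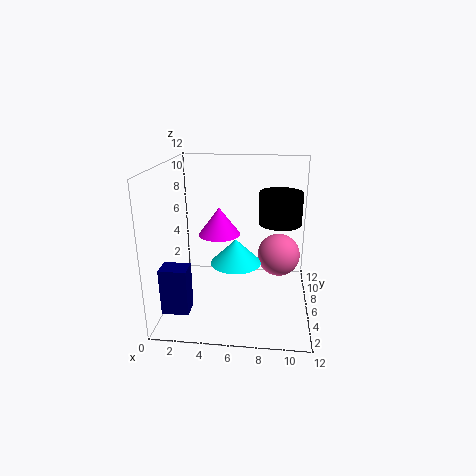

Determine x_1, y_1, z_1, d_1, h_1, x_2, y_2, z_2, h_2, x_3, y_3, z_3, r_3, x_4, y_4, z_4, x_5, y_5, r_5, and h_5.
x_1 = 1; y_1 = 0.5; z_1 = 2; d_1 = 1.5; h_1 = 3.5; x_2 = 9.5; y_2 = 10; z_2 = 6; h_2 = 3; x_3 = 6; y_3 = 4.5; z_3 = 4.5; r_3 = 2; x_4 = 9.5; y_4 = 9.5; z_4 = 3; x_5 = 5; y_5 = 3; r_5 = 1.5; h_5 = 2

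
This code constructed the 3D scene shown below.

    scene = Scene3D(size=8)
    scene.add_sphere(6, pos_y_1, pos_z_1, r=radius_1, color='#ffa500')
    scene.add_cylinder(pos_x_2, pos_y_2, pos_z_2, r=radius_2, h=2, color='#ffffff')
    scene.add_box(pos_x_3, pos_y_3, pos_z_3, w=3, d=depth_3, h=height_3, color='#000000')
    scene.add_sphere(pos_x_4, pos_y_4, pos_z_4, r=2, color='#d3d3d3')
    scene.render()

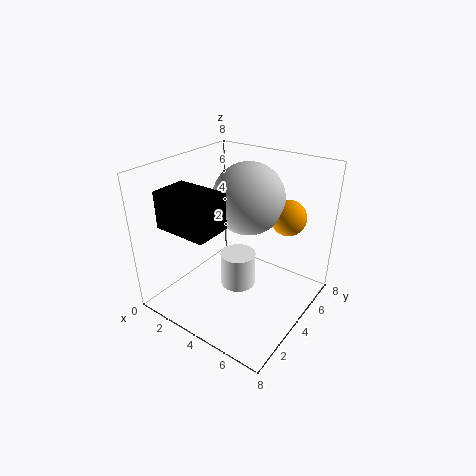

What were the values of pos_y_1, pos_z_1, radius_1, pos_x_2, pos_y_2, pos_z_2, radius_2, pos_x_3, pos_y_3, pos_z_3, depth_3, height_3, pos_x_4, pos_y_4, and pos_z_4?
pos_y_1 = 6
pos_z_1 = 5
radius_1 = 1
pos_x_2 = 4
pos_y_2 = 4
pos_z_2 = 1
radius_2 = 1
pos_x_3 = 1
pos_y_3 = 1
pos_z_3 = 5
depth_3 = 2
height_3 = 2
pos_x_4 = 4
pos_y_4 = 5
pos_z_4 = 6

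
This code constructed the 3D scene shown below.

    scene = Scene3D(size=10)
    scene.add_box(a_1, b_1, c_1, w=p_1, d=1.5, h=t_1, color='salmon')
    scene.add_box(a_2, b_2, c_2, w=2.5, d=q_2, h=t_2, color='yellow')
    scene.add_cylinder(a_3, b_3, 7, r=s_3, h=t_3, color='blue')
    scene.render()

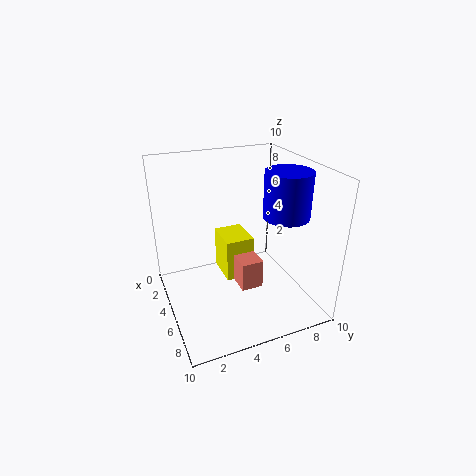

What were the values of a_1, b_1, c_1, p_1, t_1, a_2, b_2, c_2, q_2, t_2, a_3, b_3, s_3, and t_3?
a_1 = 4, b_1 = 4.5, c_1 = 2, p_1 = 3, t_1 = 2, a_2 = 3, b_2 = 4, c_2 = 2, q_2 = 2, t_2 = 3, a_3 = 7, b_3 = 7.5, s_3 = 1.5, t_3 = 3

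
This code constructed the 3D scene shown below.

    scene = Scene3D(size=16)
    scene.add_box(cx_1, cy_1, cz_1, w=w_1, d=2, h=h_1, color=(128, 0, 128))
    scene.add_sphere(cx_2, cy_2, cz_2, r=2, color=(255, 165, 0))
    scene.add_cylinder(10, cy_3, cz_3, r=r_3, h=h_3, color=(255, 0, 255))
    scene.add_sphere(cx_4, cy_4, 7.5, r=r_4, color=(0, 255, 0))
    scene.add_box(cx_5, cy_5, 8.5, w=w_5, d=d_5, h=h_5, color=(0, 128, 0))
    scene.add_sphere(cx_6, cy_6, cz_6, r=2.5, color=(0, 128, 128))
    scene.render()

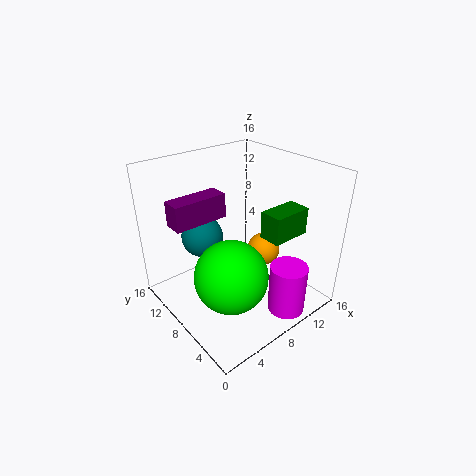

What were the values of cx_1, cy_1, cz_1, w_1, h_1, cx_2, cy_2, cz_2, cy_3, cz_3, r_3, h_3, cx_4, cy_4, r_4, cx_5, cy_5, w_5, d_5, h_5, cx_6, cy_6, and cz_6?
cx_1 = 0.5; cy_1 = 7.5; cz_1 = 11.5; w_1 = 5.5; h_1 = 2.5; cx_2 = 12.5; cy_2 = 8.5; cz_2 = 4.5; cy_3 = 2; cz_3 = 1; r_3 = 2; h_3 = 5.5; cx_4 = 3.5; cy_4 = 3.5; r_4 = 3.5; cx_5 = 9.5; cy_5 = 3.5; w_5 = 4.5; d_5 = 2.5; h_5 = 3; cx_6 = 6.5; cy_6 = 13; cz_6 = 6.5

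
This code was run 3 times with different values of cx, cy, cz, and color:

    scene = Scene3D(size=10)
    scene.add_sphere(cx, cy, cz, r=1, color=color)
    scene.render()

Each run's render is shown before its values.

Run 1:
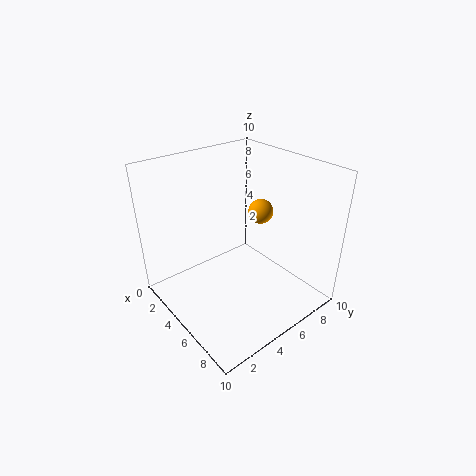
cx = 3
cy = 9
cz = 5
color = 'orange'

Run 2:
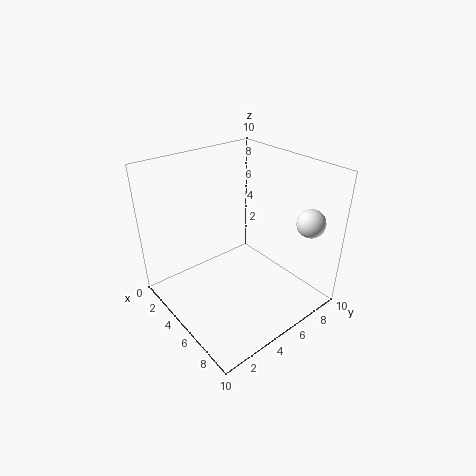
cx = 8
cy = 9
cz = 6
color = 'white'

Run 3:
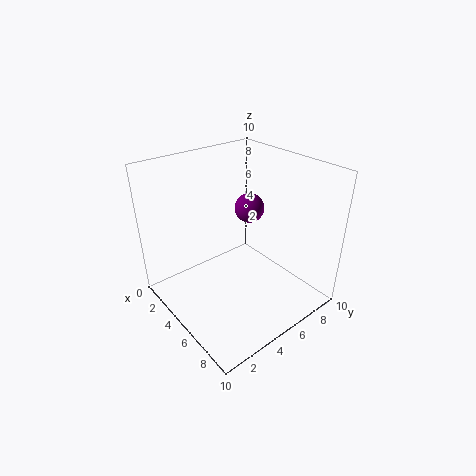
cx = 5
cy = 6
cz = 7
color = 'purple'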